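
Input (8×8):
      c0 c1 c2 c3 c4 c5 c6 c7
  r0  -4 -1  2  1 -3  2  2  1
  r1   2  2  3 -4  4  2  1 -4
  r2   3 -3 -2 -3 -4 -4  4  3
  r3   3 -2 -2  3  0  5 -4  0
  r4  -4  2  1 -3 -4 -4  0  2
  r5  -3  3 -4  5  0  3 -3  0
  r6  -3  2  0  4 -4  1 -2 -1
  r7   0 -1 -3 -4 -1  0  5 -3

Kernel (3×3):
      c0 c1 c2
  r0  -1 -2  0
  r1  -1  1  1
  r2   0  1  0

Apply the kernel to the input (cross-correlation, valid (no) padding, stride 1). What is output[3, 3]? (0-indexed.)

-8

The receptive field on the input at this output position is [3 0 5 / -3 -4 -4 / 5 0 3]. Elementwise product with the kernel and sum: 3·-1 + 0·-2 + -3·-1 + -4·1 + -4·1 + 0·1.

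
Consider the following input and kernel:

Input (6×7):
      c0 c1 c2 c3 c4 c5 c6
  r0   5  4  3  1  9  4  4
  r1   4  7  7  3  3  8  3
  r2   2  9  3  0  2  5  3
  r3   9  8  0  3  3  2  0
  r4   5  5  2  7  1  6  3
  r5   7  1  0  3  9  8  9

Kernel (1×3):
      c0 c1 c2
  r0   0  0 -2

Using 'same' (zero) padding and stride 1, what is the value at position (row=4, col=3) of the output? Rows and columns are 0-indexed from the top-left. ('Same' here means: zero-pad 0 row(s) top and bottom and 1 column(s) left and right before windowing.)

The receptive field on the zero-padded input at this output position is [2 7 1]. Elementwise product with the kernel and sum: 1·-2.

-2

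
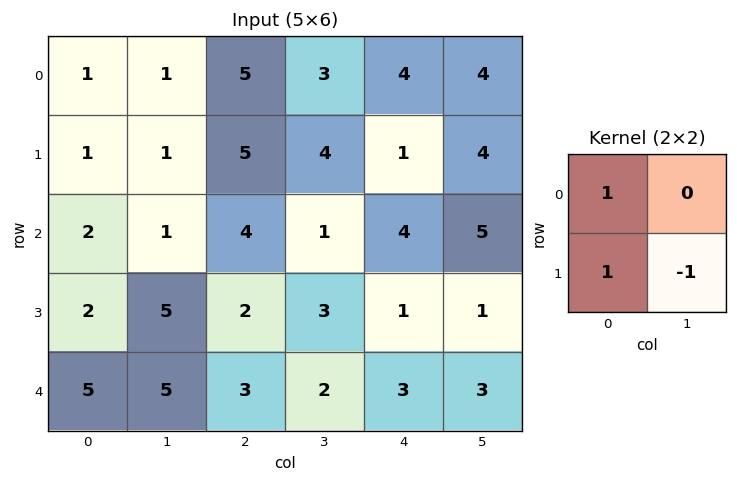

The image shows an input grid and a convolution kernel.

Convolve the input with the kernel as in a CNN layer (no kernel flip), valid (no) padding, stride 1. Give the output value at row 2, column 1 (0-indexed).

The receptive field on the input at this output position is [1 4 / 5 2]. Elementwise product with the kernel and sum: 1·1 + 5·1 + 2·-1.

4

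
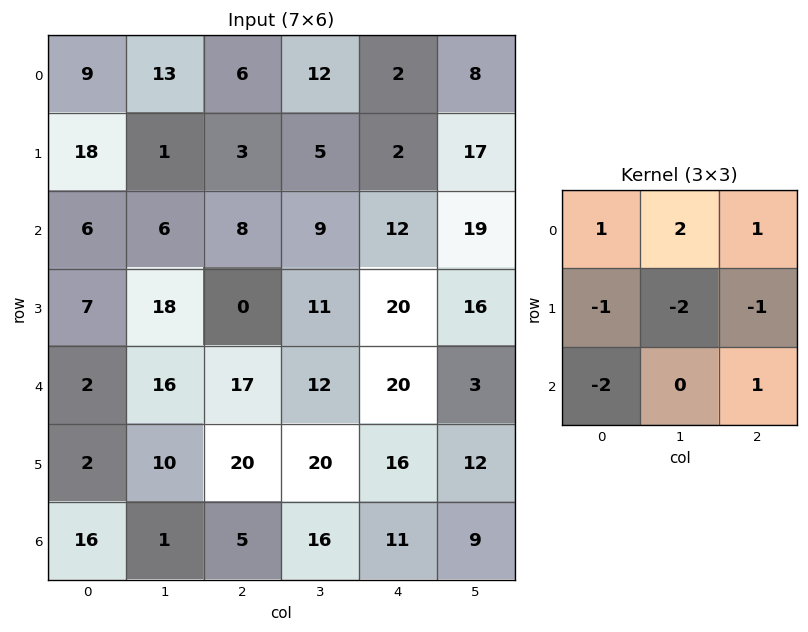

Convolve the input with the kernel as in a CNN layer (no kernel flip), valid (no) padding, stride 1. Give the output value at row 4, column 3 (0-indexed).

The receptive field on the input at this output position is [12 20 3 / 20 16 12 / 16 11 9]. Elementwise product with the kernel and sum: 12·1 + 20·2 + 3·1 + 20·-1 + 16·-2 + 12·-1 + 16·-2 + 9·1.

-32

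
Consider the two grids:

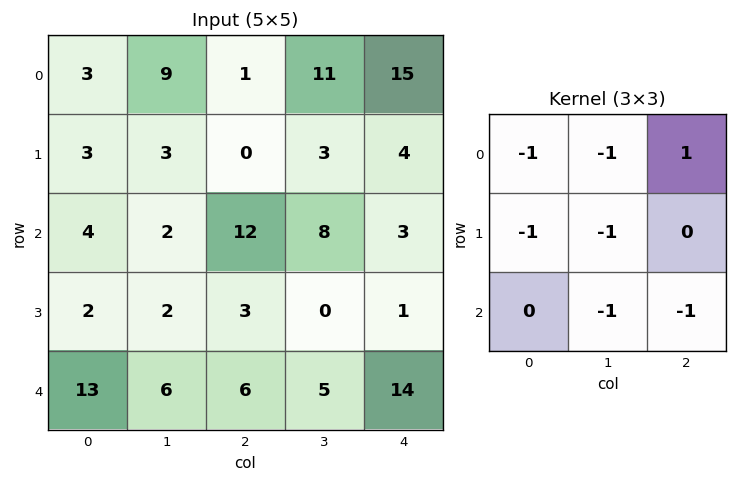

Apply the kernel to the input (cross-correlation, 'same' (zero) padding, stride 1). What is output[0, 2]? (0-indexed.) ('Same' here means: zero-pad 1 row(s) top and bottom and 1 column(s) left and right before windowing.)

The receptive field on the zero-padded input at this output position is [0 0 0 / 9 1 11 / 3 0 3]. Elementwise product with the kernel and sum: 0·-1 + 0·-1 + 0·1 + 9·-1 + 1·-1 + 0·-1 + 3·-1.

-13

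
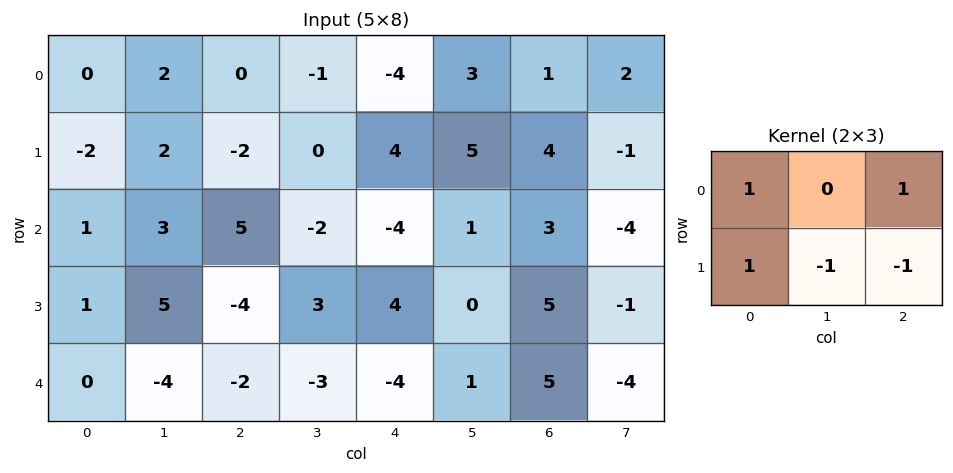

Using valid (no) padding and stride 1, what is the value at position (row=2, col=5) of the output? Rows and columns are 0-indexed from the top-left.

-7

The receptive field on the input at this output position is [1 3 -4 / 0 5 -1]. Elementwise product with the kernel and sum: 1·1 + -4·1 + 0·1 + 5·-1 + -1·-1.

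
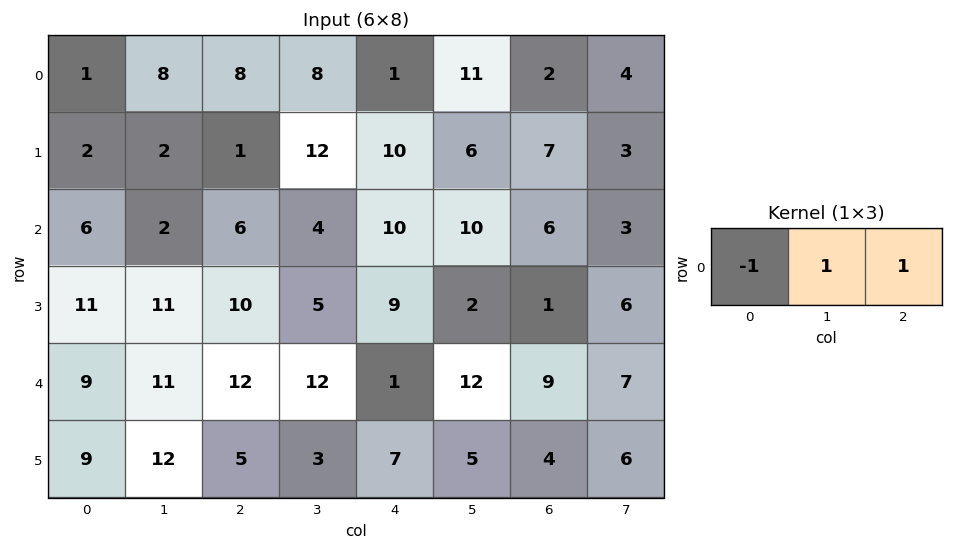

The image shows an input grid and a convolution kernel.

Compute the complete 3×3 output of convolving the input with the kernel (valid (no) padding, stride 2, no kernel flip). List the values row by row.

15 1 12
2 8 6
14 1 20

Output[0,0]: The receptive field on the input at this output position is [1 8 8]. Elementwise product with the kernel and sum: 1·-1 + 8·1 + 8·1.
Output[0,1]: The receptive field on the input at this output position is [8 8 1]. Elementwise product with the kernel and sum: 8·-1 + 8·1 + 1·1.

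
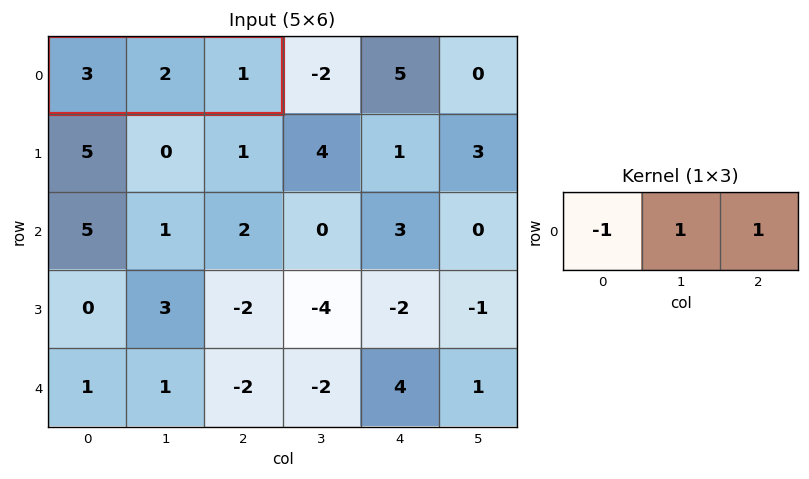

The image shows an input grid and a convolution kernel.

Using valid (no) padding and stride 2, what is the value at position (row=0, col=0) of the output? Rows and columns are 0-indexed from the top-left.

The receptive field on the input at this output position is [3 2 1]. Elementwise product with the kernel and sum: 3·-1 + 2·1 + 1·1.

0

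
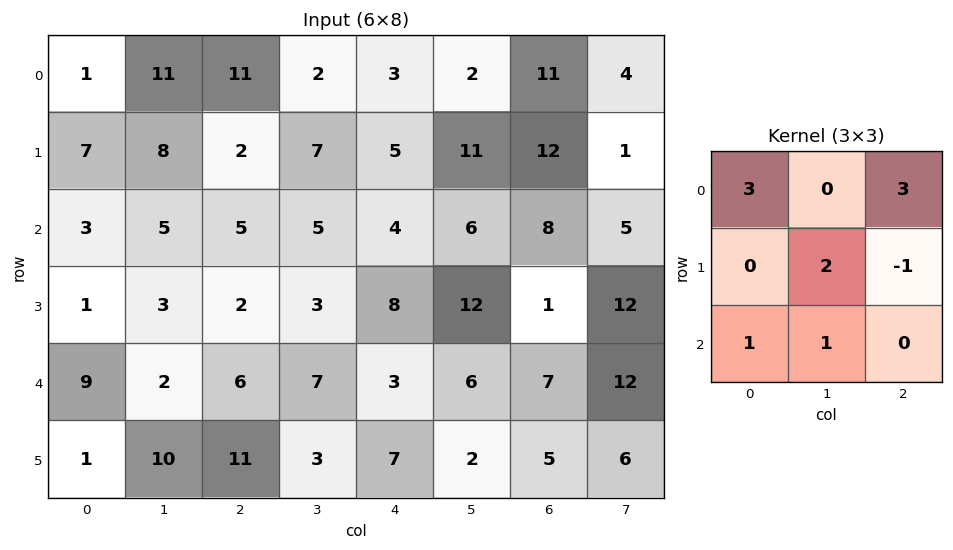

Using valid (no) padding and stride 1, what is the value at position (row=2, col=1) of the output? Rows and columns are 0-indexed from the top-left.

The receptive field on the input at this output position is [5 5 5 / 3 2 3 / 2 6 7]. Elementwise product with the kernel and sum: 5·3 + 5·3 + 2·2 + 3·-1 + 2·1 + 6·1.

39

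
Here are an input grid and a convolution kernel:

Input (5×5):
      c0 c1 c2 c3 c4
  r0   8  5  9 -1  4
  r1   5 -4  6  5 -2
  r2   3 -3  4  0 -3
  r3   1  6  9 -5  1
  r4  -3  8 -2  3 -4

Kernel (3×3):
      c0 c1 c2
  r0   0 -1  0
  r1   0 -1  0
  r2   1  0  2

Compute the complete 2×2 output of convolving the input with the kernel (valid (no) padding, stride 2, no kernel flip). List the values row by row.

10 -6
-10 -5

Output[0,0]: The receptive field on the input at this output position is [8 5 9 / 5 -4 6 / 3 -3 4]. Elementwise product with the kernel and sum: 5·-1 + -4·-1 + 3·1 + 4·2.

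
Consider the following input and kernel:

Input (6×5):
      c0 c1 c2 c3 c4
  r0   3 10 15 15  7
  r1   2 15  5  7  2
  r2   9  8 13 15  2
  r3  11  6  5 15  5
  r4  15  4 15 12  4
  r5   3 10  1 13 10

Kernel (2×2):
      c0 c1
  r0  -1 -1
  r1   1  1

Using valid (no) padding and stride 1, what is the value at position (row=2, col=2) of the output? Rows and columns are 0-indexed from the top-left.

The receptive field on the input at this output position is [13 15 / 5 15]. Elementwise product with the kernel and sum: 13·-1 + 15·-1 + 5·1 + 15·1.

-8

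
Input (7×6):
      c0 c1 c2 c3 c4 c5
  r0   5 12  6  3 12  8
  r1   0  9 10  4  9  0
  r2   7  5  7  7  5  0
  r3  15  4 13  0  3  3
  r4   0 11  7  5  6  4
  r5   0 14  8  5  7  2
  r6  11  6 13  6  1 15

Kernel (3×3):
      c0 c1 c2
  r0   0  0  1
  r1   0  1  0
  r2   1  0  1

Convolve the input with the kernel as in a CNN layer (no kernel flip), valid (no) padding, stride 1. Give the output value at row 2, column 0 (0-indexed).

18

The receptive field on the input at this output position is [7 5 7 / 15 4 13 / 0 11 7]. Elementwise product with the kernel and sum: 7·1 + 4·1 + 0·1 + 7·1.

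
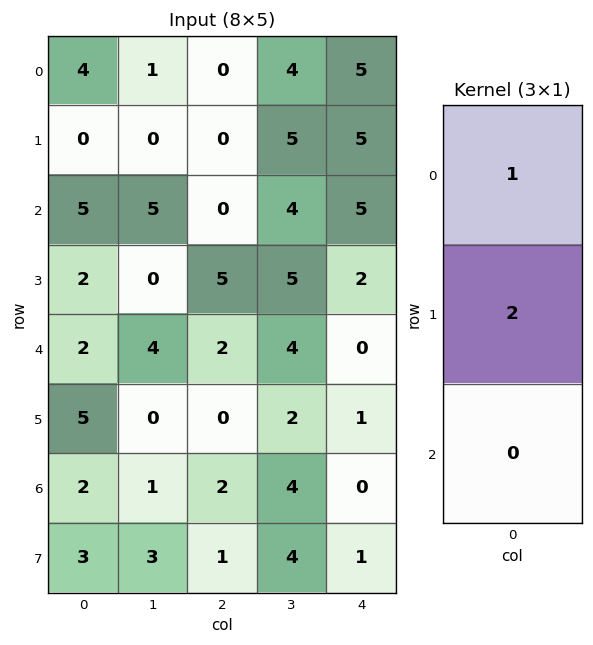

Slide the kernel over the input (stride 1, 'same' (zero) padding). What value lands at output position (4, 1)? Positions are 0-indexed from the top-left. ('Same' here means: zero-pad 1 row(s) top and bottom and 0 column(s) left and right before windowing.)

8

The receptive field on the zero-padded input at this output position is [0 / 4 / 0]. Elementwise product with the kernel and sum: 0·1 + 4·2.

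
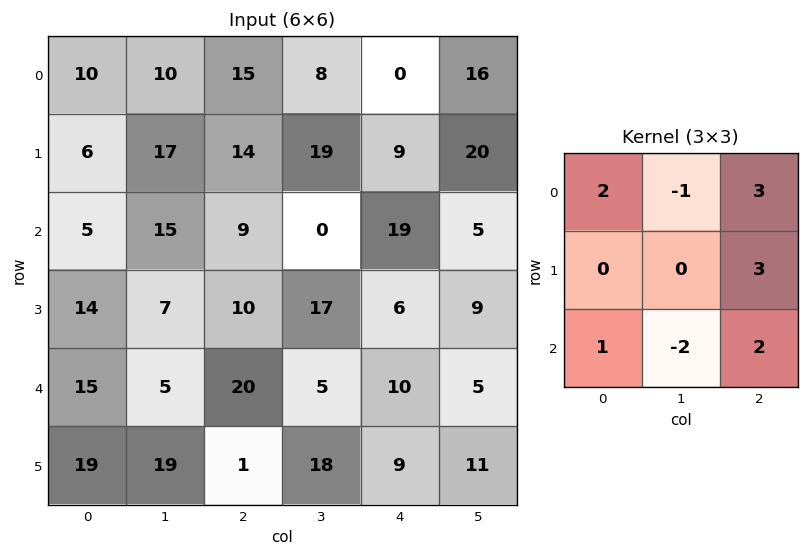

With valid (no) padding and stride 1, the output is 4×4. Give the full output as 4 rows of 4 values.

90 83 96 96
84 98 81 127
97 47 123 18
94 123 34 92

Output[0,0]: The receptive field on the input at this output position is [10 10 15 / 6 17 14 / 5 15 9]. Elementwise product with the kernel and sum: 10·2 + 10·-1 + 15·3 + 14·3 + 5·1 + 15·-2 + 9·2.
Output[0,1]: The receptive field on the input at this output position is [10 15 8 / 17 14 19 / 15 9 0]. Elementwise product with the kernel and sum: 10·2 + 15·-1 + 8·3 + 19·3 + 15·1 + 9·-2 + 0·2.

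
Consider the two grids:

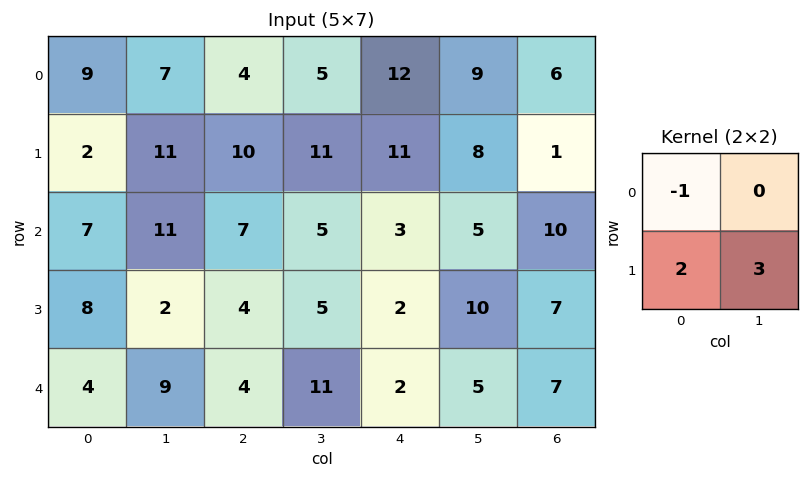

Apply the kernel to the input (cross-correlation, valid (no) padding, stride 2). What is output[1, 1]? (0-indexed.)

The receptive field on the input at this output position is [7 5 / 4 5]. Elementwise product with the kernel and sum: 7·-1 + 4·2 + 5·3.

16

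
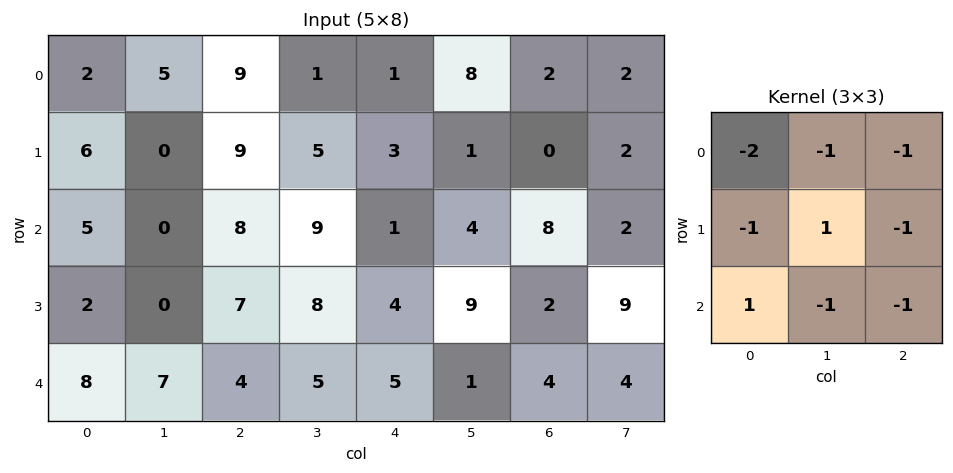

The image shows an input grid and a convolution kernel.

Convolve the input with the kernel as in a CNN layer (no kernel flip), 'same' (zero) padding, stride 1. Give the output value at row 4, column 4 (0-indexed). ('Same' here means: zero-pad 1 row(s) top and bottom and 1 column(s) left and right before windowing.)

-30

The receptive field on the zero-padded input at this output position is [8 4 9 / 5 5 1 / 0 0 0]. Elementwise product with the kernel and sum: 8·-2 + 4·-1 + 9·-1 + 5·-1 + 5·1 + 1·-1 + 0·1 + 0·-1 + 0·-1.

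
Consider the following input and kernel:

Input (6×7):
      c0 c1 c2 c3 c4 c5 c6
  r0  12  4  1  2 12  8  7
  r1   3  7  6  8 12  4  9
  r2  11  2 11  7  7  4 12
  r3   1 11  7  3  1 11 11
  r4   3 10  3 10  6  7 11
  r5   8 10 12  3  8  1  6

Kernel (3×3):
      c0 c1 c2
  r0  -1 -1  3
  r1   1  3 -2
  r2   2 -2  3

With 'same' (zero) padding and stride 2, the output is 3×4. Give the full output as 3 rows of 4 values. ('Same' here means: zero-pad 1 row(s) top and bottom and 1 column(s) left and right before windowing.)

43 29 26 19
78 49 49 27
35 -5 36 8

Output[0,0]: The receptive field on the zero-padded input at this output position is [0 0 0 / 0 12 4 / 0 3 7]. Elementwise product with the kernel and sum: 0·-1 + 0·-1 + 0·3 + 0·1 + 12·3 + 4·-2 + 0·2 + 3·-2 + 7·3.
Output[0,1]: The receptive field on the zero-padded input at this output position is [0 0 0 / 4 1 2 / 7 6 8]. Elementwise product with the kernel and sum: 0·-1 + 0·-1 + 0·3 + 4·1 + 1·3 + 2·-2 + 7·2 + 6·-2 + 8·3.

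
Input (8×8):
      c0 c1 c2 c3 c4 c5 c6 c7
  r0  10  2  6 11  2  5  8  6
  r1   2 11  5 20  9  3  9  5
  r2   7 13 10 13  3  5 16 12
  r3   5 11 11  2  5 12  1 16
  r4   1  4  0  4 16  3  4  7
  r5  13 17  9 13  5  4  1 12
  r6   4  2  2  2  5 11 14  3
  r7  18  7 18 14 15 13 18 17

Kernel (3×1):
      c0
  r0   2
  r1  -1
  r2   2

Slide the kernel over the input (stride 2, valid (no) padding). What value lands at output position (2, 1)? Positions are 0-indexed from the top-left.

The receptive field on the input at this output position is [0 / 9 / 2]. Elementwise product with the kernel and sum: 0·2 + 9·-1 + 2·2.

-5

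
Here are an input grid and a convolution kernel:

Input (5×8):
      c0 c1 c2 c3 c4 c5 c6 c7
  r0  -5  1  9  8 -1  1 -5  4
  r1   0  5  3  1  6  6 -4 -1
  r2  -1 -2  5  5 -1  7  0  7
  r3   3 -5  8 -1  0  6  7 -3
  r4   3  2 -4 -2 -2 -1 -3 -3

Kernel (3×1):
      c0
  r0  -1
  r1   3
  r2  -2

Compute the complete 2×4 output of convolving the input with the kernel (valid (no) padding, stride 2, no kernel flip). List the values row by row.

7 -10 21 -7
4 27 5 27

Output[0,0]: The receptive field on the input at this output position is [-5 / 0 / -1]. Elementwise product with the kernel and sum: -5·-1 + 0·3 + -1·-2.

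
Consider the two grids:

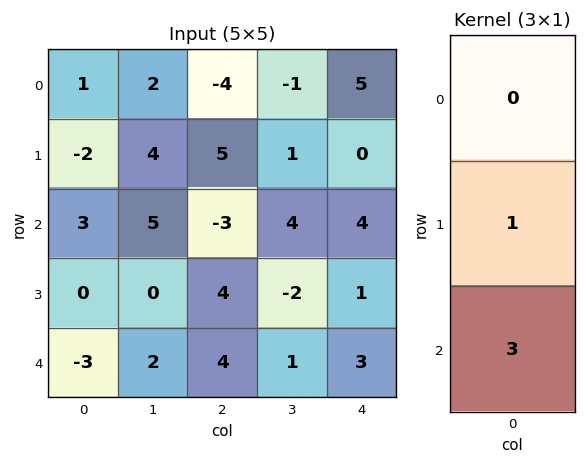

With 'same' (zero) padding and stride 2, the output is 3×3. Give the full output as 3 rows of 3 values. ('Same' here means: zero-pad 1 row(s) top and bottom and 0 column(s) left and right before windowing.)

-5 11 5
3 9 7
-3 4 3

Output[0,0]: The receptive field on the zero-padded input at this output position is [0 / 1 / -2]. Elementwise product with the kernel and sum: 1·1 + -2·3.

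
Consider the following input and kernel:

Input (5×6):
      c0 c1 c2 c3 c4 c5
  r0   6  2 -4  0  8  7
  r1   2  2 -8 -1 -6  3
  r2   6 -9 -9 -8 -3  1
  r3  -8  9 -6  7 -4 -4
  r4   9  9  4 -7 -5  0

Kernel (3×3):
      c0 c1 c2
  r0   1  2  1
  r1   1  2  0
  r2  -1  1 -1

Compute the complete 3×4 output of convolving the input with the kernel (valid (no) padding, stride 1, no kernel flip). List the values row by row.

Output[0,0]: The receptive field on the input at this output position is [6 2 -4 / 2 2 -8 / 6 -9 -9]. Elementwise product with the kernel and sum: 6·1 + 2·2 + -4·1 + 2·1 + 2·2 + 6·-1 + -9·1 + -9·-1.

6 -12 -2 14
9 -64 -24 -31
-15 -36 -26 -12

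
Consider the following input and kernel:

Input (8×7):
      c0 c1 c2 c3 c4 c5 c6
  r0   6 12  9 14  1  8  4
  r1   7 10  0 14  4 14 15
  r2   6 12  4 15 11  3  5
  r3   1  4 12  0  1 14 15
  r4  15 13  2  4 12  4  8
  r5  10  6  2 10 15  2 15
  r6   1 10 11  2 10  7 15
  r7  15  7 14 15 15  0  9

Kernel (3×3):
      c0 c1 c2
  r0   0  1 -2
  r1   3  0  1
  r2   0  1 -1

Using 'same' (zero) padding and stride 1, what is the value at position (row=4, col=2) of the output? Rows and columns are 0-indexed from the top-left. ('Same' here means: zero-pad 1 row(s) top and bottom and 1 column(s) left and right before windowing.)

The receptive field on the zero-padded input at this output position is [4 12 0 / 13 2 4 / 6 2 10]. Elementwise product with the kernel and sum: 12·1 + 0·-2 + 13·3 + 4·1 + 2·1 + 10·-1.

47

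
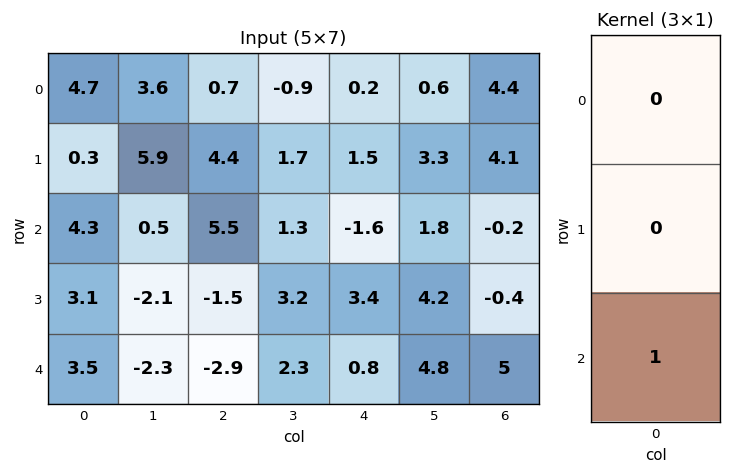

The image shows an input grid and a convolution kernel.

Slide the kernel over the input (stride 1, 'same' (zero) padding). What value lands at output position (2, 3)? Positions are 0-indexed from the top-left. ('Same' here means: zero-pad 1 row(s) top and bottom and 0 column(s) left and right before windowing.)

3.2

The receptive field on the zero-padded input at this output position is [1.7 / 1.3 / 3.2]. Elementwise product with the kernel and sum: 3.2·1.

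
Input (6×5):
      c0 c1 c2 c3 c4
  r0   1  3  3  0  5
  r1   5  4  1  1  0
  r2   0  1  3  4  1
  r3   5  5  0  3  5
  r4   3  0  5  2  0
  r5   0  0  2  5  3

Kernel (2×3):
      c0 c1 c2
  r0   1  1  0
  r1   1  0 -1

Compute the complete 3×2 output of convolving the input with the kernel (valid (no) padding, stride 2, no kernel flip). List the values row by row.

8 4
6 2
1 6

Output[0,0]: The receptive field on the input at this output position is [1 3 3 / 5 4 1]. Elementwise product with the kernel and sum: 1·1 + 3·1 + 5·1 + 1·-1.
Output[0,1]: The receptive field on the input at this output position is [3 0 5 / 1 1 0]. Elementwise product with the kernel and sum: 3·1 + 0·1 + 1·1 + 0·-1.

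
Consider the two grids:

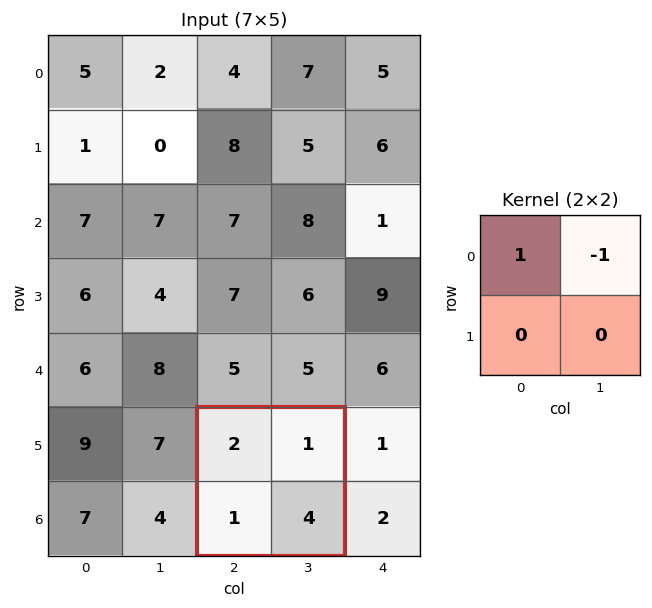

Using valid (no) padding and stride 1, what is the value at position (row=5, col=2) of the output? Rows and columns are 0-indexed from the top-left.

1

The receptive field on the input at this output position is [2 1 / 1 4]. Elementwise product with the kernel and sum: 2·1 + 1·-1.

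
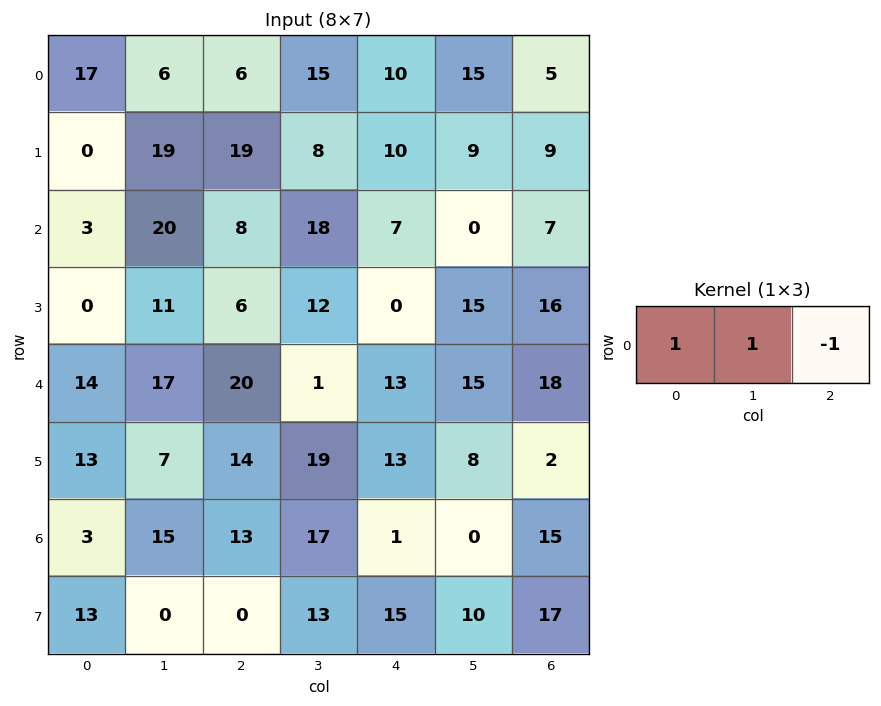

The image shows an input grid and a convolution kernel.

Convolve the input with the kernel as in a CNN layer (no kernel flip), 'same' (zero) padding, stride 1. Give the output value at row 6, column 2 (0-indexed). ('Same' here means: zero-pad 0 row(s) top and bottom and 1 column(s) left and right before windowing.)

11

The receptive field on the zero-padded input at this output position is [15 13 17]. Elementwise product with the kernel and sum: 15·1 + 13·1 + 17·-1.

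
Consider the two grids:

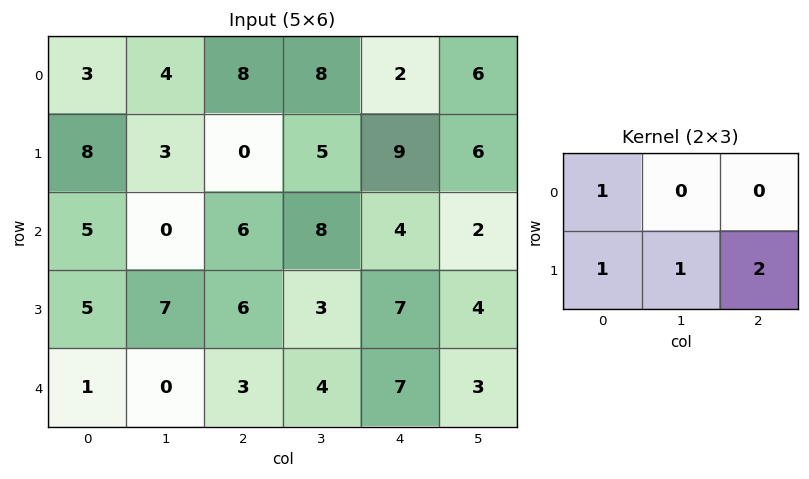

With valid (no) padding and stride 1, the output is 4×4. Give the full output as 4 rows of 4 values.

Output[0,0]: The receptive field on the input at this output position is [3 4 8 / 8 3 0]. Elementwise product with the kernel and sum: 3·1 + 8·1 + 3·1 + 0·2.
Output[0,1]: The receptive field on the input at this output position is [4 8 8 / 3 0 5]. Elementwise product with the kernel and sum: 4·1 + 3·1 + 0·1 + 5·2.

14 17 31 34
25 25 22 21
29 19 29 26
12 18 27 20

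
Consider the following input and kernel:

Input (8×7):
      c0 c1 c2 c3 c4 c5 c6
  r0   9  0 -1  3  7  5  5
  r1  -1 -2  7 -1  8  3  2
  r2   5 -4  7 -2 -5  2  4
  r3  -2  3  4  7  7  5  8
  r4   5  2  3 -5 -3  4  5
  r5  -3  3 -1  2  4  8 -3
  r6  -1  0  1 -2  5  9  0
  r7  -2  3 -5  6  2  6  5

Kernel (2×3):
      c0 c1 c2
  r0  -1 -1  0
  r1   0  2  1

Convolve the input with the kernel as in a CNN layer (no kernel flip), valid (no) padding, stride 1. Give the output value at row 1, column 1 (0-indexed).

The receptive field on the input at this output position is [-2 7 -1 / -4 7 -2]. Elementwise product with the kernel and sum: -2·-1 + 7·-1 + 7·2 + -2·1.

7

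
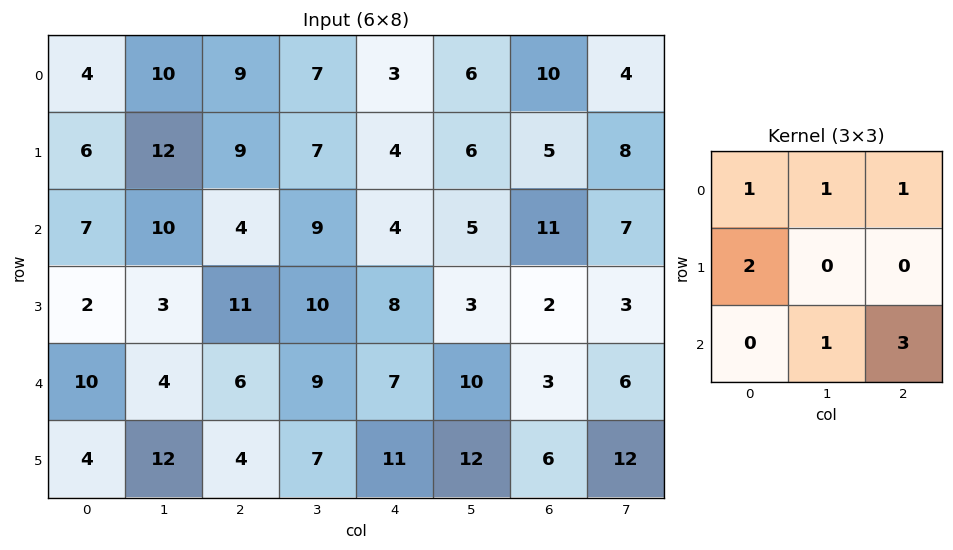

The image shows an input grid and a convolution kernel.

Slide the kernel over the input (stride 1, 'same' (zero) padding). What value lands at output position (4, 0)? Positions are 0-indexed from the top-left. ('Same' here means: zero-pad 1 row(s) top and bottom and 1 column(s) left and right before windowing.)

45

The receptive field on the zero-padded input at this output position is [0 2 3 / 0 10 4 / 0 4 12]. Elementwise product with the kernel and sum: 0·1 + 2·1 + 3·1 + 0·2 + 4·1 + 12·3.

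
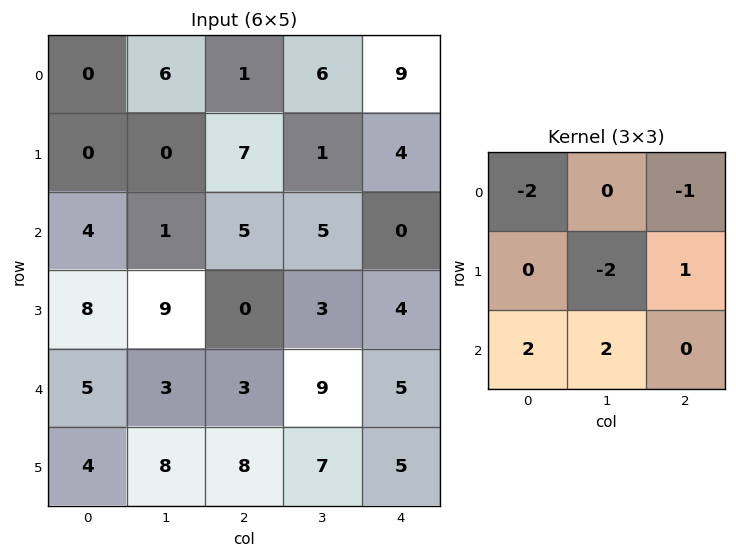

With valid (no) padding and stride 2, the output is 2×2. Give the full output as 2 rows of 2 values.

Output[0,0]: The receptive field on the input at this output position is [0 6 1 / 0 0 7 / 4 1 5]. Elementwise product with the kernel and sum: 0·-2 + 1·-1 + 0·-2 + 7·1 + 4·2 + 1·2.
Output[0,1]: The receptive field on the input at this output position is [1 6 9 / 7 1 4 / 5 5 0]. Elementwise product with the kernel and sum: 1·-2 + 9·-1 + 1·-2 + 4·1 + 5·2 + 5·2.

16 11
-15 12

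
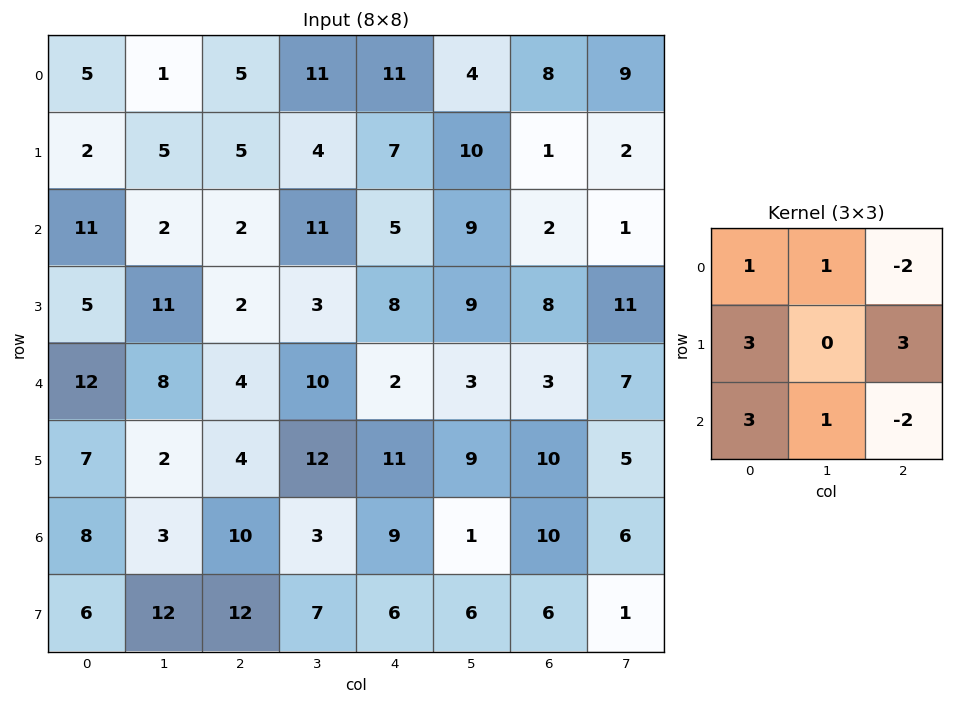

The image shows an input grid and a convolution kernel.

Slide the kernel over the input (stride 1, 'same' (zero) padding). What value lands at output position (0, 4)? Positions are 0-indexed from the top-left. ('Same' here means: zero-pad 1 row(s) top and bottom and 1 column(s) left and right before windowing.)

The receptive field on the zero-padded input at this output position is [0 0 0 / 11 11 4 / 4 7 10]. Elementwise product with the kernel and sum: 0·1 + 0·1 + 0·-2 + 11·3 + 4·3 + 4·3 + 7·1 + 10·-2.

44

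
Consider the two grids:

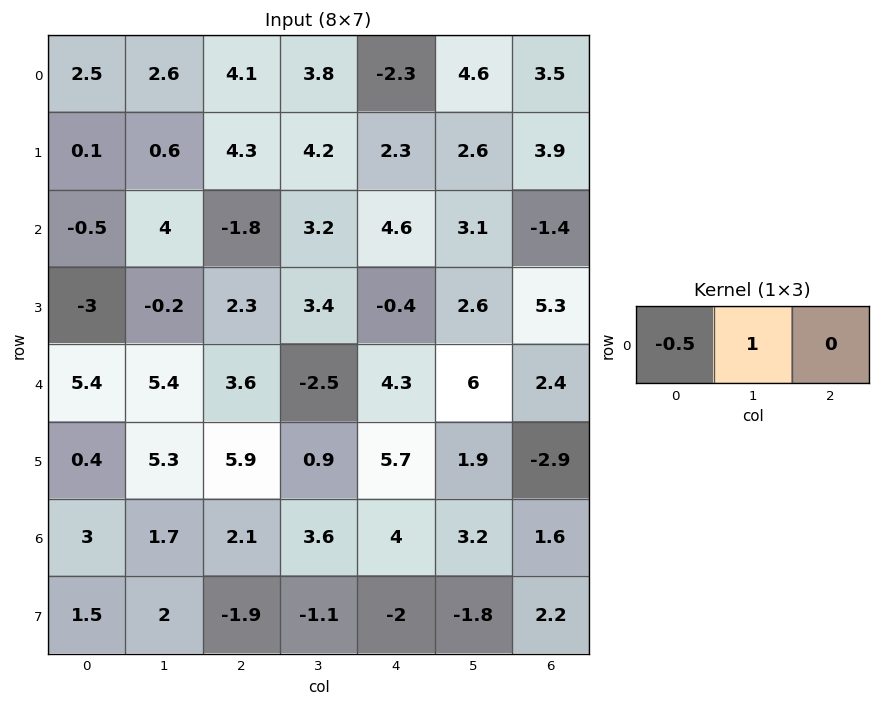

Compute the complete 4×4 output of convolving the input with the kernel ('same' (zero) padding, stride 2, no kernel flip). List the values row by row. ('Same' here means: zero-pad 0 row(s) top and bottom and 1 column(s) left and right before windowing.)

Output[0,0]: The receptive field on the zero-padded input at this output position is [0 2.5 2.6]. Elementwise product with the kernel and sum: 0·-0.5 + 2.5·1.
Output[0,1]: The receptive field on the zero-padded input at this output position is [2.6 4.1 3.8]. Elementwise product with the kernel and sum: 2.6·-0.5 + 4.1·1.

2.5 2.8 -4.2 1.2
-0.5 -3.8 3 -2.95
5.4 0.9 5.55 -0.6
3 1.25 2.2 0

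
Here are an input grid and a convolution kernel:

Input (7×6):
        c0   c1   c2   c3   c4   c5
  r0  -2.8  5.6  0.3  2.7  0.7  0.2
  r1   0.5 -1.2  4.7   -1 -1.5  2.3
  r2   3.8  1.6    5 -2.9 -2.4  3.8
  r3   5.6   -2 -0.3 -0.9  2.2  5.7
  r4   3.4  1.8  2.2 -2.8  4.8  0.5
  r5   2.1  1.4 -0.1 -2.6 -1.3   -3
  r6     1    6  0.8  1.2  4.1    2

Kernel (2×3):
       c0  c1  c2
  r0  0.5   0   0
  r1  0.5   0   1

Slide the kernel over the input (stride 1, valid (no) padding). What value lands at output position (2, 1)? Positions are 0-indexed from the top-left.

The receptive field on the input at this output position is [1.6 5 -2.9 / -2 -0.3 -0.9]. Elementwise product with the kernel and sum: 1.6·0.5 + -2·0.5 + -0.9·1.

-1.1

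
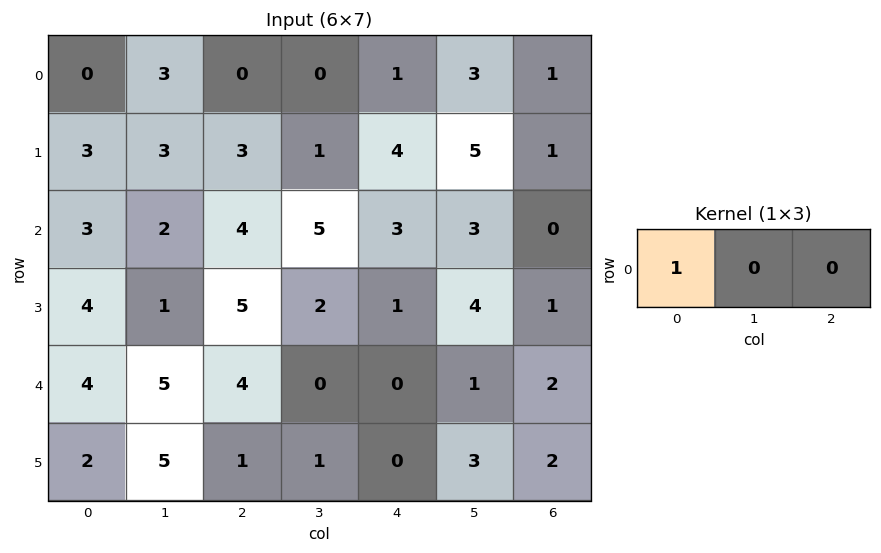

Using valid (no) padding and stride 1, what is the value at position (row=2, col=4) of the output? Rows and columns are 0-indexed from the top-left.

3

The receptive field on the input at this output position is [3 3 0]. Elementwise product with the kernel and sum: 3·1.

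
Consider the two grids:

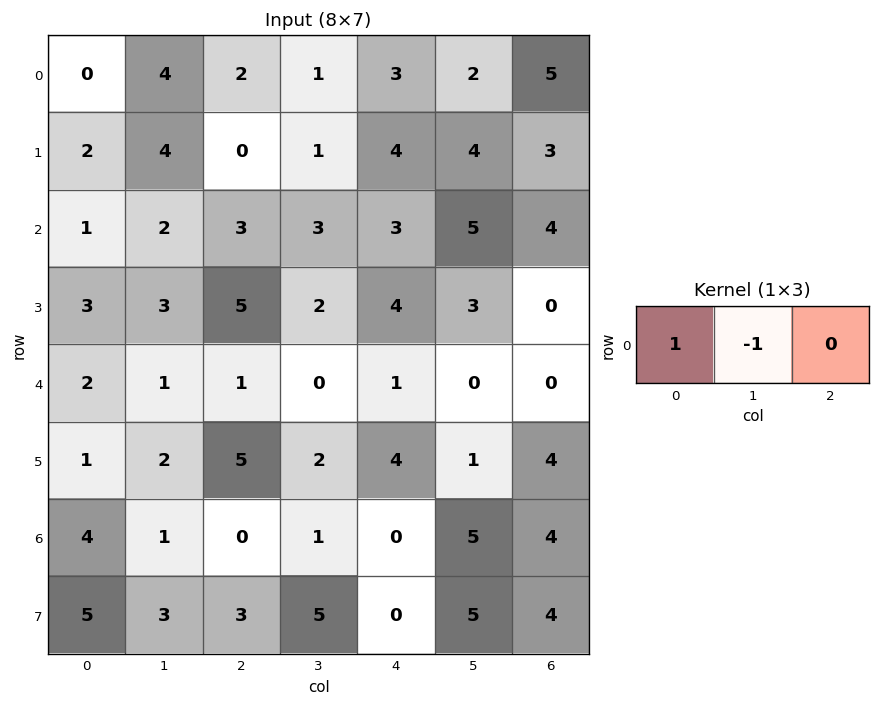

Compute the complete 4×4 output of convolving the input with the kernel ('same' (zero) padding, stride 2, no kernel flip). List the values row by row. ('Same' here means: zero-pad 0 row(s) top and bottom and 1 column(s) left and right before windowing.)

0 2 -2 -3
-1 -1 0 1
-2 0 -1 0
-4 1 1 1

Output[0,0]: The receptive field on the zero-padded input at this output position is [0 0 4]. Elementwise product with the kernel and sum: 0·1 + 0·-1.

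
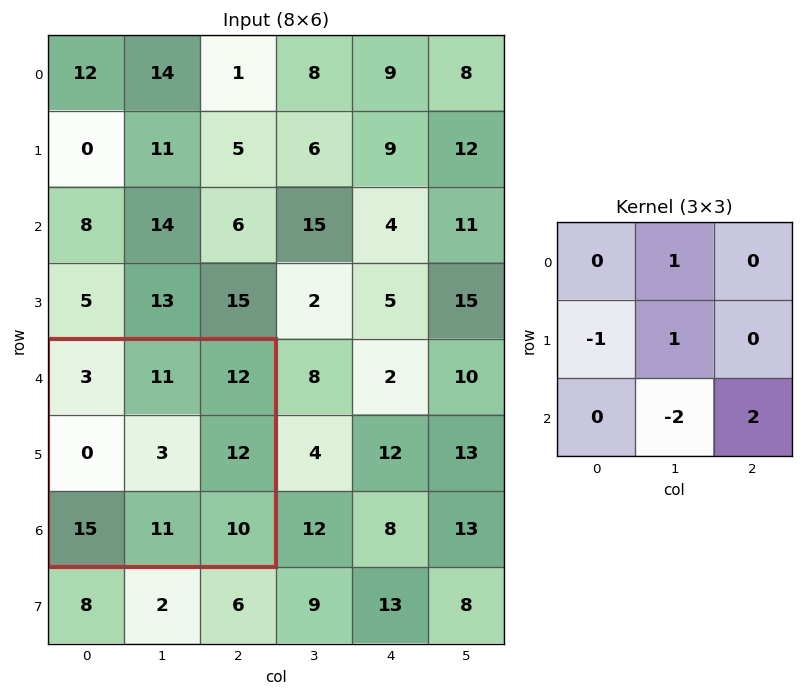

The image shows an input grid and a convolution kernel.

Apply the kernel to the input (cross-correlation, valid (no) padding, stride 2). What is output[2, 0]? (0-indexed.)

12

The receptive field on the input at this output position is [3 11 12 / 0 3 12 / 15 11 10]. Elementwise product with the kernel and sum: 11·1 + 0·-1 + 3·1 + 11·-2 + 10·2.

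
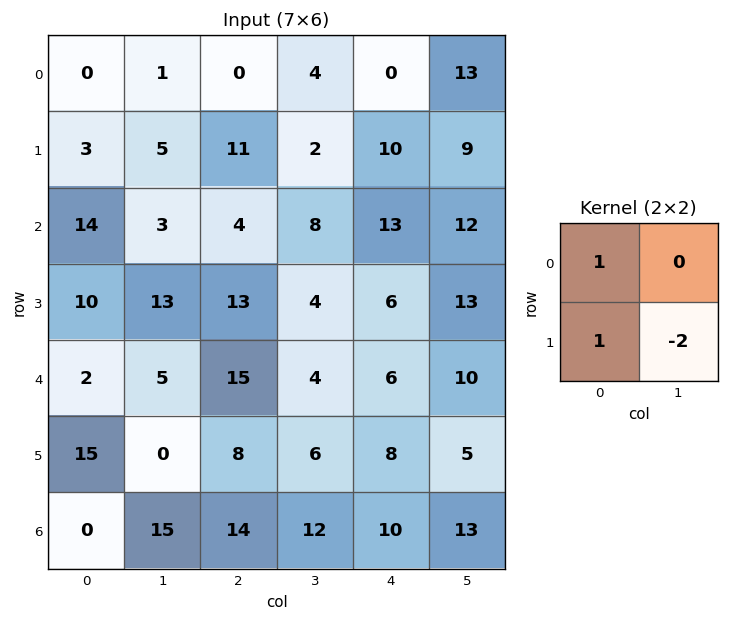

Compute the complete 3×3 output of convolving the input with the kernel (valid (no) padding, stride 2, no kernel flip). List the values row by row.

Output[0,0]: The receptive field on the input at this output position is [0 1 / 3 5]. Elementwise product with the kernel and sum: 0·1 + 3·1 + 5·-2.
Output[0,1]: The receptive field on the input at this output position is [0 4 / 11 2]. Elementwise product with the kernel and sum: 0·1 + 11·1 + 2·-2.

-7 7 -8
-2 9 -7
17 11 4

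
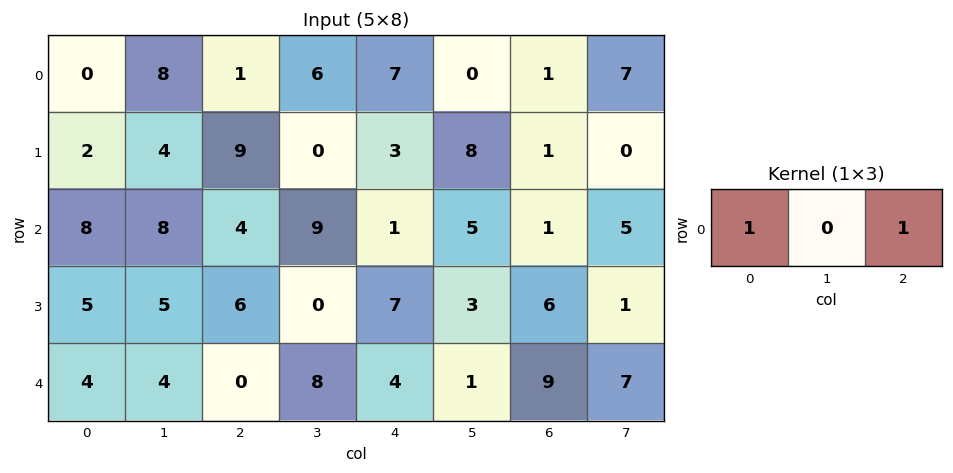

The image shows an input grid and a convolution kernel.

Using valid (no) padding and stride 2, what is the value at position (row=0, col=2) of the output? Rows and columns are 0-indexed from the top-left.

8

The receptive field on the input at this output position is [7 0 1]. Elementwise product with the kernel and sum: 7·1 + 1·1.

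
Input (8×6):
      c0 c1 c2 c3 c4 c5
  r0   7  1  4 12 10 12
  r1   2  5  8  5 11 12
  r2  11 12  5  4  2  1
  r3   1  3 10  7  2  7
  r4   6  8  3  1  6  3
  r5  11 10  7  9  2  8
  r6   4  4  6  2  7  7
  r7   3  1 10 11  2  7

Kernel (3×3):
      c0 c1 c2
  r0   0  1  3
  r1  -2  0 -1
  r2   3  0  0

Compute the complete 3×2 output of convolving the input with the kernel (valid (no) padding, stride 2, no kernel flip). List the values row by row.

34 30
33 -3
0 21

Output[0,0]: The receptive field on the input at this output position is [7 1 4 / 2 5 8 / 11 12 5]. Elementwise product with the kernel and sum: 1·1 + 4·3 + 2·-2 + 8·-1 + 11·3.
Output[0,1]: The receptive field on the input at this output position is [4 12 10 / 8 5 11 / 5 4 2]. Elementwise product with the kernel and sum: 12·1 + 10·3 + 8·-2 + 11·-1 + 5·3.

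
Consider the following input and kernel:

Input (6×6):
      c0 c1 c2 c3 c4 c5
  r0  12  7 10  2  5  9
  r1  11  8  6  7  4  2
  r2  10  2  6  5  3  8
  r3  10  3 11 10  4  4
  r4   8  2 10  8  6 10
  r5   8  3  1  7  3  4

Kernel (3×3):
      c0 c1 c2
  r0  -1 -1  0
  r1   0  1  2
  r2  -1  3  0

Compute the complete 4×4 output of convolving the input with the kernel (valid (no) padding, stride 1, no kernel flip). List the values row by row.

-3 19 12 5
-6 32 17 10
11 51 21 14
10 12 19 14

Output[0,0]: The receptive field on the input at this output position is [12 7 10 / 11 8 6 / 10 2 6]. Elementwise product with the kernel and sum: 12·-1 + 7·-1 + 8·1 + 6·2 + 10·-1 + 2·3.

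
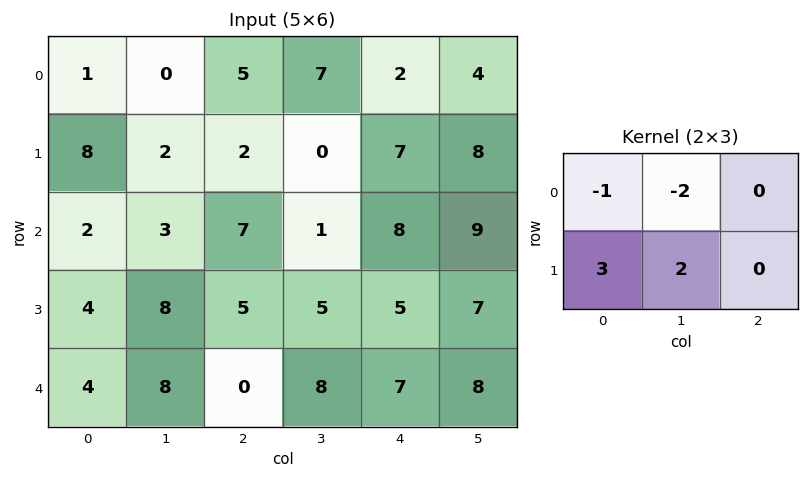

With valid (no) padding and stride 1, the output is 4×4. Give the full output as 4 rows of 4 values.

27 0 -13 3
0 17 21 5
20 17 16 8
8 6 1 23

Output[0,0]: The receptive field on the input at this output position is [1 0 5 / 8 2 2]. Elementwise product with the kernel and sum: 1·-1 + 0·-2 + 8·3 + 2·2.
Output[0,1]: The receptive field on the input at this output position is [0 5 7 / 2 2 0]. Elementwise product with the kernel and sum: 0·-1 + 5·-2 + 2·3 + 2·2.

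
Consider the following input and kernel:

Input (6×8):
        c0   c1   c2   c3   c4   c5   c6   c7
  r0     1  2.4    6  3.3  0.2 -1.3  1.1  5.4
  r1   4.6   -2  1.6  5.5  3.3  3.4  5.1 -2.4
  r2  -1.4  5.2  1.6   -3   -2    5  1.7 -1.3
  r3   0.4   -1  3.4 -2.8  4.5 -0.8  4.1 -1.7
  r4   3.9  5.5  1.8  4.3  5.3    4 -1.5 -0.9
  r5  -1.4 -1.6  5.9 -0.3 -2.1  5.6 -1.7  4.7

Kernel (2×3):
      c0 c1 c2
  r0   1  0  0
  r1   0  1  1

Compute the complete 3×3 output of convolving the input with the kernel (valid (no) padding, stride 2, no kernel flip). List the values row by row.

Output[0,0]: The receptive field on the input at this output position is [1 2.4 6 / 4.6 -2 1.6]. Elementwise product with the kernel and sum: 1·1 + -2·1 + 1.6·1.
Output[0,1]: The receptive field on the input at this output position is [6 3.3 0.2 / 1.6 5.5 3.3]. Elementwise product with the kernel and sum: 6·1 + 5.5·1 + 3.3·1.

0.6 14.8 8.7
1 3.3 1.3
8.2 -0.6 9.2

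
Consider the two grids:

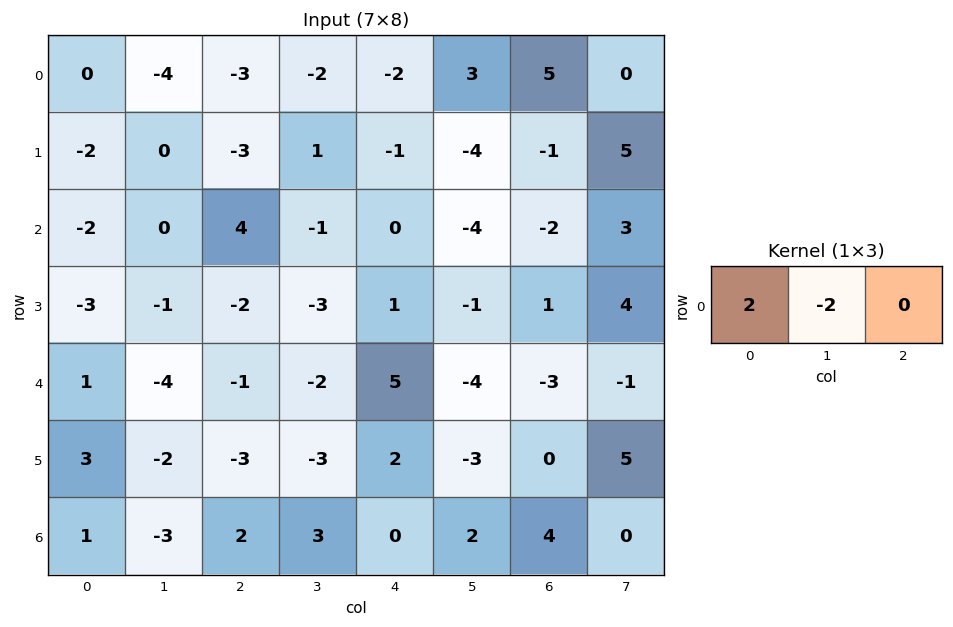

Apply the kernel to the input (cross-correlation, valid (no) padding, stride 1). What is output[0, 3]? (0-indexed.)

0

The receptive field on the input at this output position is [-2 -2 3]. Elementwise product with the kernel and sum: -2·2 + -2·-2.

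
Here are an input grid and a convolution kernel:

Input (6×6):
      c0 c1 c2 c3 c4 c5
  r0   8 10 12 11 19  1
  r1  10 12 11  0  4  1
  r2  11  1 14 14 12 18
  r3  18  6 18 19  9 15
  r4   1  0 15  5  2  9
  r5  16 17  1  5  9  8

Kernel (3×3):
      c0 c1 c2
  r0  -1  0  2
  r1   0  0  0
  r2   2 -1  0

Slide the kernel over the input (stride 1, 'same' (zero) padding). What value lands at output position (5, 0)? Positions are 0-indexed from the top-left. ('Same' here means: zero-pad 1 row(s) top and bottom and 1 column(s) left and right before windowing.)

0

The receptive field on the zero-padded input at this output position is [0 1 0 / 0 16 17 / 0 0 0]. Elementwise product with the kernel and sum: 0·-1 + 0·2 + 0·2 + 0·-1.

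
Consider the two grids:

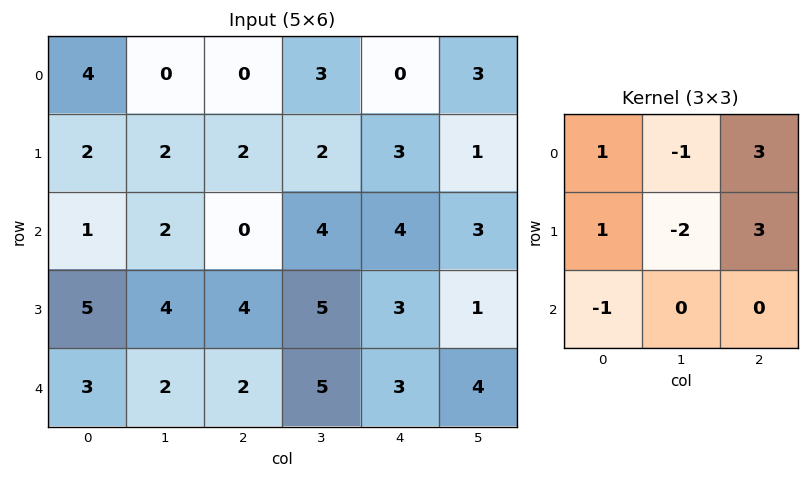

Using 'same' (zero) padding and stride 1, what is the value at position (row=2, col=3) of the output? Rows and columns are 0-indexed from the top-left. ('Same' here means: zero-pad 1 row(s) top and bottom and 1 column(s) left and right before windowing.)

9

The receptive field on the zero-padded input at this output position is [2 2 3 / 0 4 4 / 4 5 3]. Elementwise product with the kernel and sum: 2·1 + 2·-1 + 3·3 + 0·1 + 4·-2 + 4·3 + 4·-1.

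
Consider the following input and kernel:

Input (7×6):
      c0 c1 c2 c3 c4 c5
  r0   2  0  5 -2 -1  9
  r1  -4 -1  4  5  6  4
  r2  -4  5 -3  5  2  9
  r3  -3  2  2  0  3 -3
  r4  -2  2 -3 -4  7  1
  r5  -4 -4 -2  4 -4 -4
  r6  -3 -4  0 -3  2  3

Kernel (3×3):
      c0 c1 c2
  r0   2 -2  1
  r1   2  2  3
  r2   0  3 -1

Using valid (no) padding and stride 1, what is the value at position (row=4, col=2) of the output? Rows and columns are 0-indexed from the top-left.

-10

The receptive field on the input at this output position is [-3 -4 7 / -2 4 -4 / 0 -3 2]. Elementwise product with the kernel and sum: -3·2 + -4·-2 + 7·1 + -2·2 + 4·2 + -4·3 + -3·3 + 2·-1.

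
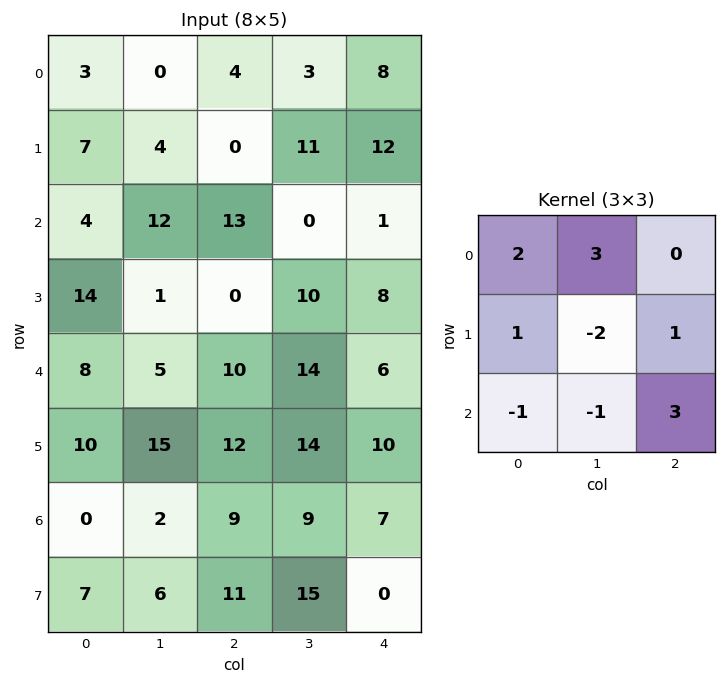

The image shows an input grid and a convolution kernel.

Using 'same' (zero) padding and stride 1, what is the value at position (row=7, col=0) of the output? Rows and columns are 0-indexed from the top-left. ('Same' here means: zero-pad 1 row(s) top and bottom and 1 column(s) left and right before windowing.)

The receptive field on the zero-padded input at this output position is [0 0 2 / 0 7 6 / 0 0 0]. Elementwise product with the kernel and sum: 0·2 + 0·3 + 0·1 + 7·-2 + 6·1 + 0·-1 + 0·-1 + 0·3.

-8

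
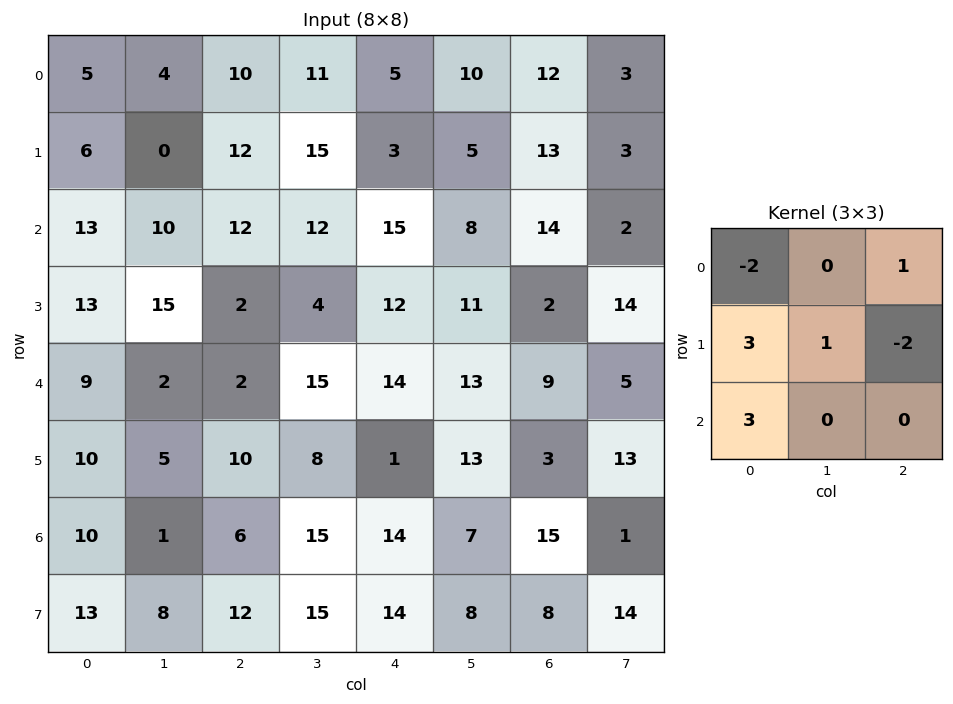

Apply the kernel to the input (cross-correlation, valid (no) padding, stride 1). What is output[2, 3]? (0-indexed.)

31

The receptive field on the input at this output position is [12 15 8 / 4 12 11 / 15 14 13]. Elementwise product with the kernel and sum: 12·-2 + 8·1 + 4·3 + 12·1 + 11·-2 + 15·3.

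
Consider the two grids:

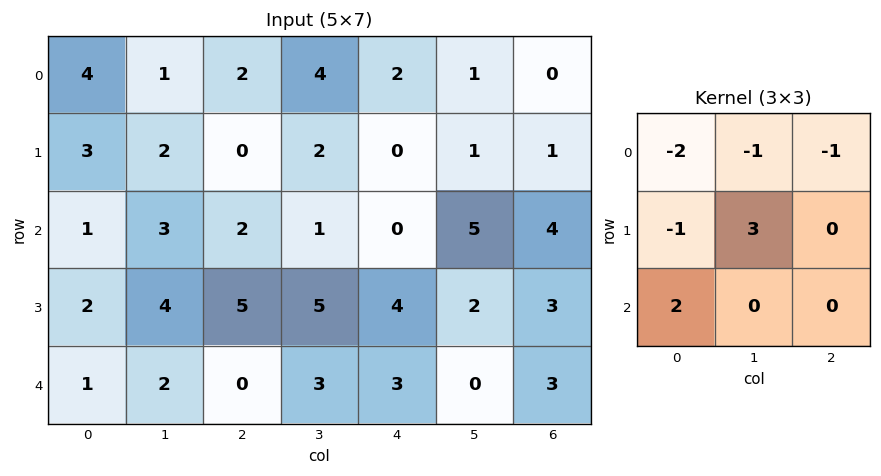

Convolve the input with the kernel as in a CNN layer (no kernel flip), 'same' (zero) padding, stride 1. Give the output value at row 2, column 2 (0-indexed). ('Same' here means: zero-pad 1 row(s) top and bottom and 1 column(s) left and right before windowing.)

5

The receptive field on the zero-padded input at this output position is [2 0 2 / 3 2 1 / 4 5 5]. Elementwise product with the kernel and sum: 2·-2 + 0·-1 + 2·-1 + 3·-1 + 2·3 + 4·2.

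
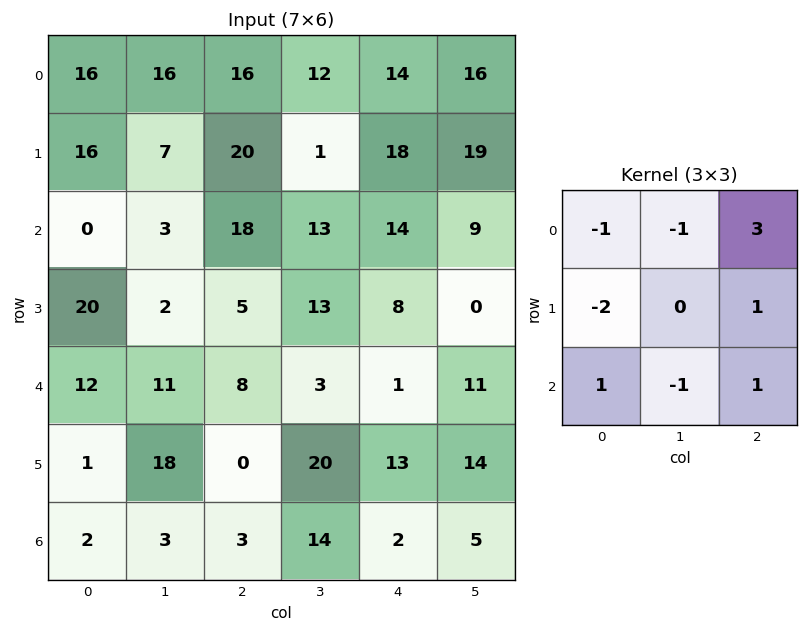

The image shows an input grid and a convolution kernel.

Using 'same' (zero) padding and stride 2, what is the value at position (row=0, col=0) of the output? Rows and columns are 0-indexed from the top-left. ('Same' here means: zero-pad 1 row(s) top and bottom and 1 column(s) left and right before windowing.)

The receptive field on the zero-padded input at this output position is [0 0 0 / 0 16 16 / 0 16 7]. Elementwise product with the kernel and sum: 0·-1 + 0·-1 + 0·3 + 0·-2 + 16·1 + 0·1 + 16·-1 + 7·1.

7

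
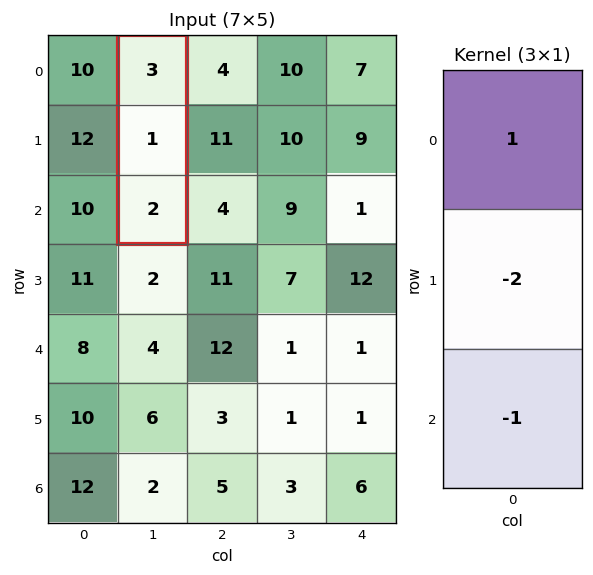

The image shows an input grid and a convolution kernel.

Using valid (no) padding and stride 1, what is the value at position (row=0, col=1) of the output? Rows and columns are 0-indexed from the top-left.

-1

The receptive field on the input at this output position is [3 / 1 / 2]. Elementwise product with the kernel and sum: 3·1 + 1·-2 + 2·-1.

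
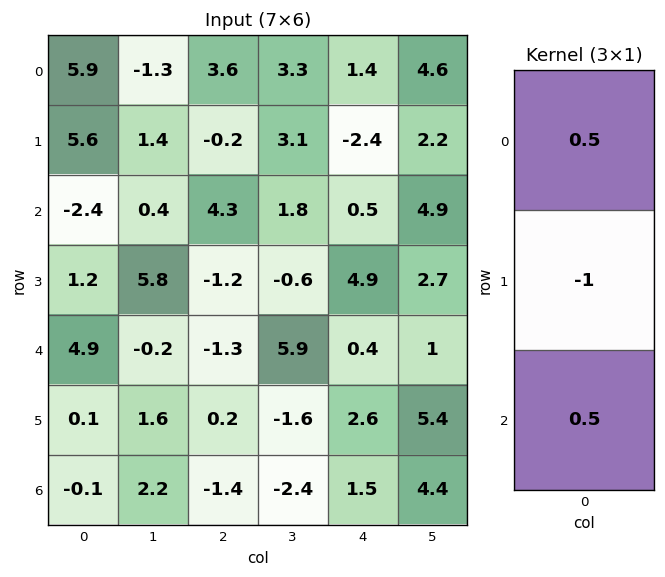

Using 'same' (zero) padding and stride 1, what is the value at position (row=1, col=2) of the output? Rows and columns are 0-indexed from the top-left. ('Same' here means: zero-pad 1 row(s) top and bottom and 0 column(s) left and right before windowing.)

The receptive field on the zero-padded input at this output position is [3.6 / -0.2 / 4.3]. Elementwise product with the kernel and sum: 3.6·0.5 + -0.2·-1 + 4.3·0.5.

4.15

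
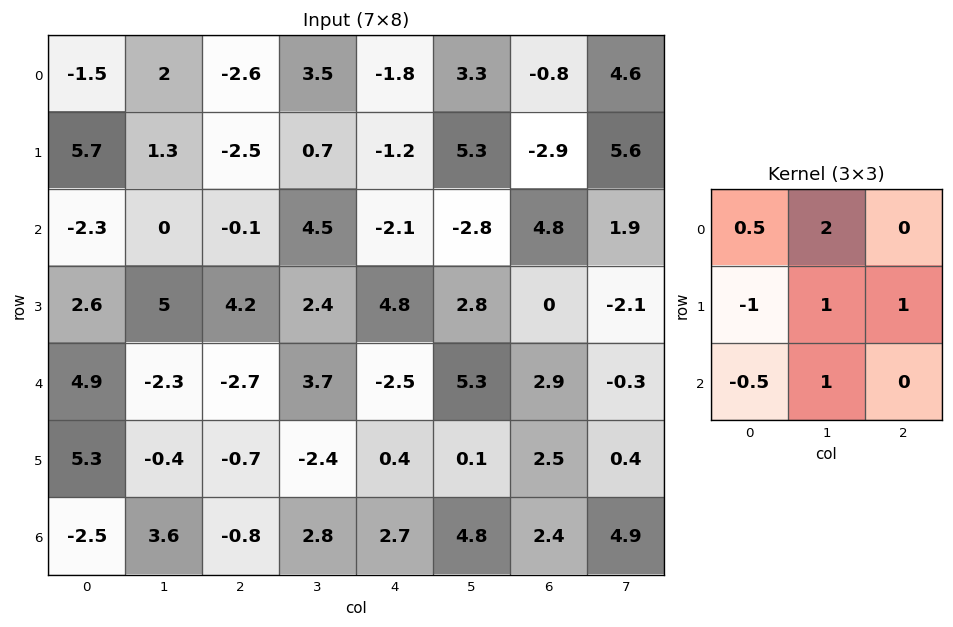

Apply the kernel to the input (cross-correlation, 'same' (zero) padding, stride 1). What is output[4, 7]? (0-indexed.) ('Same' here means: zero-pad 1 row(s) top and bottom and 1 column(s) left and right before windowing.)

-8.25

The receptive field on the zero-padded input at this output position is [0 -2.1 0 / 2.9 -0.3 0 / 2.5 0.4 0]. Elementwise product with the kernel and sum: 0·0.5 + -2.1·2 + 2.9·-1 + -0.3·1 + 0·1 + 2.5·-0.5 + 0.4·1.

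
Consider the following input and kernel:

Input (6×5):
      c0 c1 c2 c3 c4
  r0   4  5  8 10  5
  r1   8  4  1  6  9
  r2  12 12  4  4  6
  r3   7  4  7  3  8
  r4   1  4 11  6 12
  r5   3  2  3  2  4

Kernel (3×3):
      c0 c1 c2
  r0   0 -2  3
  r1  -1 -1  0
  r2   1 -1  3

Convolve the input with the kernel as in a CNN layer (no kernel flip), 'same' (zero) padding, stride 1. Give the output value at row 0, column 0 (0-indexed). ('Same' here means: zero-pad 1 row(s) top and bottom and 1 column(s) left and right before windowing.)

The receptive field on the zero-padded input at this output position is [0 0 0 / 0 4 5 / 0 8 4]. Elementwise product with the kernel and sum: 0·-2 + 0·3 + 0·-1 + 4·-1 + 0·1 + 8·-1 + 4·3.

0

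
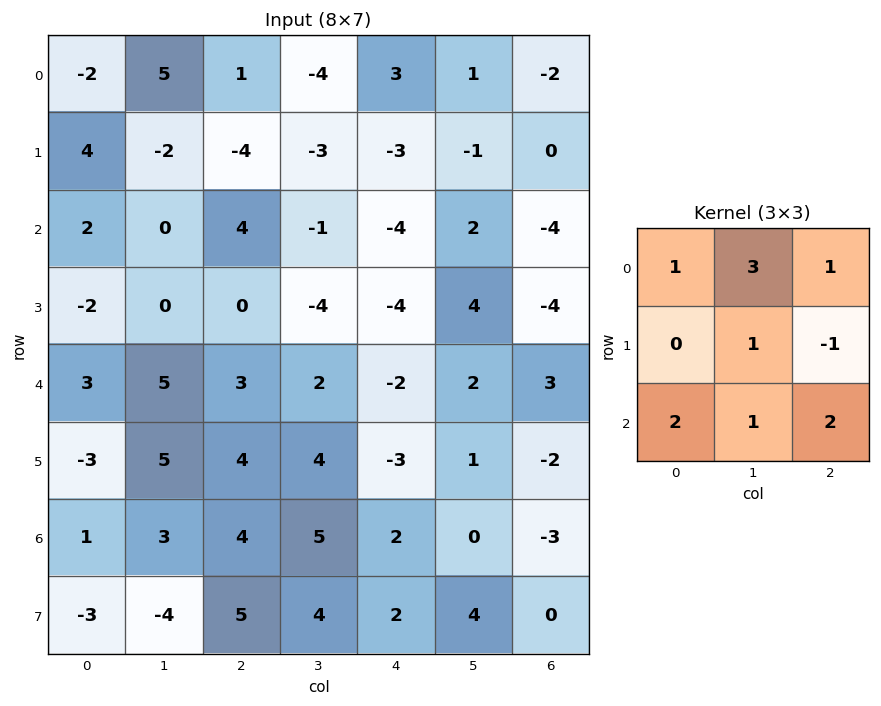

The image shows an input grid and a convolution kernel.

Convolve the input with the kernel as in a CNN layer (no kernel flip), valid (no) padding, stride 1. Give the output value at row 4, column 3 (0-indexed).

The receptive field on the input at this output position is [2 -2 2 / 4 -3 1 / 5 2 0]. Elementwise product with the kernel and sum: 2·1 + -2·3 + 2·1 + -3·1 + 1·-1 + 5·2 + 2·1 + 0·2.

6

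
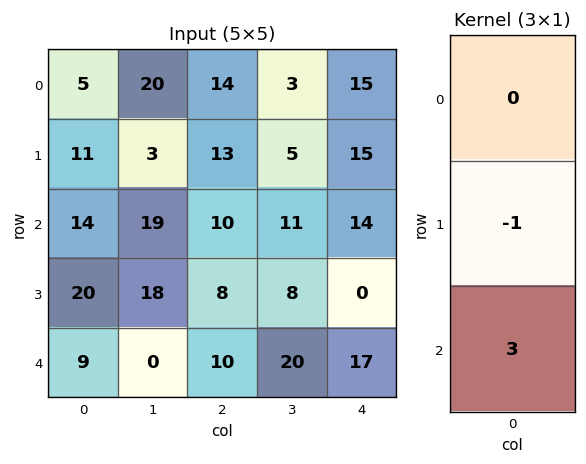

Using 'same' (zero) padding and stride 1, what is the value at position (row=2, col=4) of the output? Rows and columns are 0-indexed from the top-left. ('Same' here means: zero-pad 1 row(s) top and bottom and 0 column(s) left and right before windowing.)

-14

The receptive field on the zero-padded input at this output position is [15 / 14 / 0]. Elementwise product with the kernel and sum: 14·-1 + 0·3.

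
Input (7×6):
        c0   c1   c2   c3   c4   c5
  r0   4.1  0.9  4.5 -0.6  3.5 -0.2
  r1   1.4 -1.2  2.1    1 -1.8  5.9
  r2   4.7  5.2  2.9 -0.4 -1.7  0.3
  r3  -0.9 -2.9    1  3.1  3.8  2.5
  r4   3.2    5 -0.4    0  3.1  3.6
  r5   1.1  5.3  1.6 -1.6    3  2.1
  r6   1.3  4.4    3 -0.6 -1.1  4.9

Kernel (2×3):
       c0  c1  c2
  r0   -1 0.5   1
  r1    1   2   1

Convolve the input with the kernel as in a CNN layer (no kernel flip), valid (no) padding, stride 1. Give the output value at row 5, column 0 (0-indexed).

16.25

The receptive field on the input at this output position is [1.1 5.3 1.6 / 1.3 4.4 3]. Elementwise product with the kernel and sum: 1.1·-1 + 5.3·0.5 + 1.6·1 + 1.3·1 + 4.4·2 + 3·1.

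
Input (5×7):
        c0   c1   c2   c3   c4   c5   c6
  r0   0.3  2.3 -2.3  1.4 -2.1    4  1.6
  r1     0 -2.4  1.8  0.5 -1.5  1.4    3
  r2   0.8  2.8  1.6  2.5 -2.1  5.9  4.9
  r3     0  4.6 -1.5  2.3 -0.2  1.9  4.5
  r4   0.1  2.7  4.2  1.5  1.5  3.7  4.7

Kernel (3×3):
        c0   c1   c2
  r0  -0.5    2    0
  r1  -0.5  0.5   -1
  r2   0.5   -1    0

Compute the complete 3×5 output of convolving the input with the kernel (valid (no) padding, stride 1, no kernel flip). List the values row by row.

Output[0,0]: The receptive field on the input at this output position is [0.3 2.3 -2.3 / 0 -2.4 1.8 / 0.8 2.8 1.6]. Elementwise product with the kernel and sum: 0.3·-0.5 + 2.3·2 + 0·-0.5 + -2.4·0.5 + 1.8·-1 + 0.8·0.5 + 2.8·-1.
Output[0,1]: The receptive field on the input at this output position is [2.3 -2.3 1.4 / -2.4 1.8 0.5 / 2.8 1.6 2.5]. Elementwise product with the kernel and sum: 2.3·-0.5 + -2.3·2 + -2.4·-0.5 + 1.8·0.5 + 0.5·-1 + 2.8·0.5 + 1.6·-1.

-0.95 -4.35 3.1 -3.95 0.55
-10 5.5 -0.4 -10.1 0.65
6.35 -6.4 6.9 -9.35 6.45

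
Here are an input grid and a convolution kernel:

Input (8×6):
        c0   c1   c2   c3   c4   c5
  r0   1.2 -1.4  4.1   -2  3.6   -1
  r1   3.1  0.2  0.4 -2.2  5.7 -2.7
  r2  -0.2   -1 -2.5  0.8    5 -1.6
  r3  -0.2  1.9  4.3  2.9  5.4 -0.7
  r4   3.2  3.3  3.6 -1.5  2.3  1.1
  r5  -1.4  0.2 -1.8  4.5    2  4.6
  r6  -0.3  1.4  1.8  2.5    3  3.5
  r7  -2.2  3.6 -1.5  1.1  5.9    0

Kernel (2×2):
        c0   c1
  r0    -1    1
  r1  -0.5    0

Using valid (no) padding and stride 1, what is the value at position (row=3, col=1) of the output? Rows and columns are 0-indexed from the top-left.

The receptive field on the input at this output position is [1.9 4.3 / 3.3 3.6]. Elementwise product with the kernel and sum: 1.9·-1 + 4.3·1 + 3.3·-0.5.

0.75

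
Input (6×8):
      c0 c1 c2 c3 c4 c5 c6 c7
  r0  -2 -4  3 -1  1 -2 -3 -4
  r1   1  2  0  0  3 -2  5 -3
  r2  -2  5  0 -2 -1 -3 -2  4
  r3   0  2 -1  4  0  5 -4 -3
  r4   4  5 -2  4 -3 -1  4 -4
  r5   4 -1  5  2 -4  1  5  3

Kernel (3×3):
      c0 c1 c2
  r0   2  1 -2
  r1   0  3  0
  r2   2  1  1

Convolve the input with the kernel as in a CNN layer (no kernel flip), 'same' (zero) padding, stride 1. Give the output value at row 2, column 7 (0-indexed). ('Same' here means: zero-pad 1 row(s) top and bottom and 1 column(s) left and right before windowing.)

8

The receptive field on the zero-padded input at this output position is [5 -3 0 / -2 4 0 / -4 -3 0]. Elementwise product with the kernel and sum: 5·2 + -3·1 + 0·-2 + 4·3 + -4·2 + -3·1 + 0·1.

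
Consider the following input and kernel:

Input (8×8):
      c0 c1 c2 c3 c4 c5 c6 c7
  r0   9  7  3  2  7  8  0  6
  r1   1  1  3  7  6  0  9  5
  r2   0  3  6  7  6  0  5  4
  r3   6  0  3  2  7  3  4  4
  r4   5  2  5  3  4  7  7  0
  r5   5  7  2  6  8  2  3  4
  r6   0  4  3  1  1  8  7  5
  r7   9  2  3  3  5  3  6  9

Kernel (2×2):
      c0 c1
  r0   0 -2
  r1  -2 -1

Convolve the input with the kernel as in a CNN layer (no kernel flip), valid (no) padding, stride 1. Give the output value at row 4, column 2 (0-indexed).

The receptive field on the input at this output position is [5 3 / 2 6]. Elementwise product with the kernel and sum: 3·-2 + 2·-2 + 6·-1.

-16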